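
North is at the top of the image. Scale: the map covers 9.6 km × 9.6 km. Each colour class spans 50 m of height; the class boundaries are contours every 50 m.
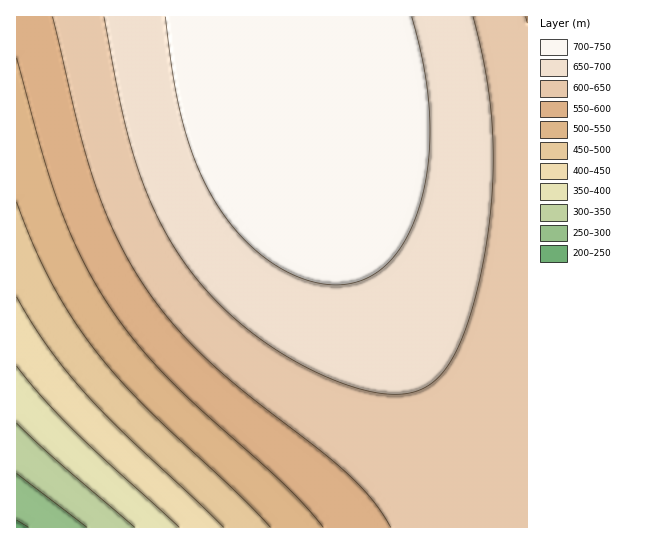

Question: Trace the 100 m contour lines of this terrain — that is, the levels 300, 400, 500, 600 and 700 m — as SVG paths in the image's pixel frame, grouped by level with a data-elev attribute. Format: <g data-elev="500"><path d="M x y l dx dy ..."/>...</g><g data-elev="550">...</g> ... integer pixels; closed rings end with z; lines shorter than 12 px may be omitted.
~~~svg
<g data-elev="300"><path d="M17 474l70 53"/></g><g data-elev="400"><path d="M17 366l26 32 30 32 106 97"/></g><g data-elev="500"><path d="M17 202l16 43 19 38 21 36 24 33 22 27 26 27 92 87 33 34"/></g><g data-elev="600"><path d="M52 17l27 112 16 54 22 54 26 48 26 34 31 34 41 36 79 61 26 23 26 26 19 28"/></g><g data-elev="700"><path d="M165 17l9 64 10 48 15 41 19 36 12 17 13 16 15 13 15 11 16 10 16 6 16 5 14 1 15-1 13-4 12-7 12-9 11-13 8-13 8-16 7-20 7-41 2-46-6-46-12-52"/></g>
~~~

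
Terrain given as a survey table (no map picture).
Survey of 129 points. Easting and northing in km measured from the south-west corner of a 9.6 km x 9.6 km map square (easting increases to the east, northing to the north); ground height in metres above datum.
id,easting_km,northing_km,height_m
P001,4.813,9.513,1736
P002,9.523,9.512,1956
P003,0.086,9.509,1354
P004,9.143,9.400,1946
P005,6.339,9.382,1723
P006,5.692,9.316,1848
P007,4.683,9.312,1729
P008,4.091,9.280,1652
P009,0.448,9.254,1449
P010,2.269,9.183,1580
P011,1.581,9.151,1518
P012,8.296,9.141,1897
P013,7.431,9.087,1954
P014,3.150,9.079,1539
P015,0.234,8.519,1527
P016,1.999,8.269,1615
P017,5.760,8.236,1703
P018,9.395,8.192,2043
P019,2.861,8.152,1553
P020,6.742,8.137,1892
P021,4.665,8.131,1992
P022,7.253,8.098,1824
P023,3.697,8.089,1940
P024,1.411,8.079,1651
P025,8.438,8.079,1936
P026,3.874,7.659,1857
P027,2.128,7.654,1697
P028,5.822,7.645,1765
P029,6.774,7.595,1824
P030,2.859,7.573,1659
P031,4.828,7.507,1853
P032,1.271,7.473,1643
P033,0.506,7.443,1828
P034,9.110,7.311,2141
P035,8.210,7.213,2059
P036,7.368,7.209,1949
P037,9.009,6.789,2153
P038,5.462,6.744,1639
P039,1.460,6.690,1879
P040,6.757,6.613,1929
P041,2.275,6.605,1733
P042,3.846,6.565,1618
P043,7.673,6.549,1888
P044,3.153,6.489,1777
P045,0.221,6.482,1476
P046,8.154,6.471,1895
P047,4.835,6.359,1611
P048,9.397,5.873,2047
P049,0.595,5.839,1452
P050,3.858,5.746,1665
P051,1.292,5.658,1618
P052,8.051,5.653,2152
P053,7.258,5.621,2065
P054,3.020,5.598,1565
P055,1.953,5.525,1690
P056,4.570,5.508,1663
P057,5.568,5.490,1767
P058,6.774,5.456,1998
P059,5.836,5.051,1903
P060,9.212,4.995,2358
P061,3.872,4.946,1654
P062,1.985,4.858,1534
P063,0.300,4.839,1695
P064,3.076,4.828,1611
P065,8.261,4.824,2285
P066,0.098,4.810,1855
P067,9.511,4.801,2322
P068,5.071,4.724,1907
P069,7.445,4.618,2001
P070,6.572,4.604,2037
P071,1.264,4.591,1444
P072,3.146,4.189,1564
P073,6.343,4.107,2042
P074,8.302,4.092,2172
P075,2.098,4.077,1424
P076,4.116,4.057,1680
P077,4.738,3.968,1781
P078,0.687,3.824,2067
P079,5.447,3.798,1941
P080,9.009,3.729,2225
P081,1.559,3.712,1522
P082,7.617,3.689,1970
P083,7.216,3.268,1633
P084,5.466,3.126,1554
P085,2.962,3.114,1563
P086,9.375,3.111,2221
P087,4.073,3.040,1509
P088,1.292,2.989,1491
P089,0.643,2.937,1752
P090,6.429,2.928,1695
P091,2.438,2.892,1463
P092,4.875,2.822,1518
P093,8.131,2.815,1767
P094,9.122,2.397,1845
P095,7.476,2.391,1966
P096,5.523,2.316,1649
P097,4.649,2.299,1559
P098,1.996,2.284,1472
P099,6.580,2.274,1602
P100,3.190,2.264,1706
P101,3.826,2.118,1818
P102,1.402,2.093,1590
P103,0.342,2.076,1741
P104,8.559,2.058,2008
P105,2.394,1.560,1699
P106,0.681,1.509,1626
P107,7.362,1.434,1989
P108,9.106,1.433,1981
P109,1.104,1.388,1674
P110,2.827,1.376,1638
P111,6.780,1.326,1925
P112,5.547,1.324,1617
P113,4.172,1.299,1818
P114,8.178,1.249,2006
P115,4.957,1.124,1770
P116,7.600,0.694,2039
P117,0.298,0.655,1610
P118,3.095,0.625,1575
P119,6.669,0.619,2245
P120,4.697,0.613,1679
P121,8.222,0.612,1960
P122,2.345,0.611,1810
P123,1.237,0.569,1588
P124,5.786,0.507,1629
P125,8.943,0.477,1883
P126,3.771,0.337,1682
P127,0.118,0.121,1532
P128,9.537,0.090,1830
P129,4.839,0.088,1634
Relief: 1330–2380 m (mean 1770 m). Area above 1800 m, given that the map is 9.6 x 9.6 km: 38.2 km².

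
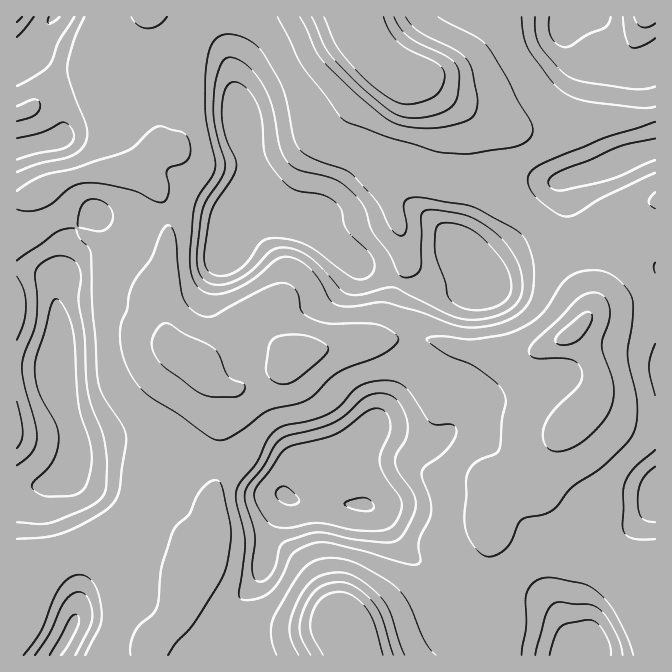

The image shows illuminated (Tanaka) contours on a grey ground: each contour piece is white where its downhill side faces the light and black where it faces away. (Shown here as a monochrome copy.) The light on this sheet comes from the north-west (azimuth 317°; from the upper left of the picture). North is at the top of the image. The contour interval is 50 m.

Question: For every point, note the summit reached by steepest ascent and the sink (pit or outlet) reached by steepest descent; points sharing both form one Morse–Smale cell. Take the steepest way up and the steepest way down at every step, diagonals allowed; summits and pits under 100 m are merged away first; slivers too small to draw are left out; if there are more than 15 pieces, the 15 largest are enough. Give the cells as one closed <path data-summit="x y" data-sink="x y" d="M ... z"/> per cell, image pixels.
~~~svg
<path data-summit="569 335" data-sink="285 495" d="M257 323l-12 1-8 5-36 34 8 15 15 14 0 15-5 23 0 40-5 17 0 21 4 10-2 14-12 18-6 18-6 6-22 2-11-3-12 0-15 3-3 2 4 20 21 30-5 27 79 0-5-17 1-18 5-10 22-22 8-11 5-15 4-25 18-39 12-2 8-11 18-17 31-20-1 12 9 28 0 15 12 6 11 11 13 24 11 12 27 15 12 13 9 20 5 20 7 7 14 7 2-4-2-54 5-32 0-13-5-10 0-18 5-15 5-9 13-4 30-16 11-11 18-25 28-29 4-8 0-17-15-30-9-9-4 0-33 17-25 5-25-7-23-1-24-7-30-3-66 6-49 10-11-5z"/><path data-summit="569 335" data-sink="240 205" d="M234 16l-83 1 7 36 10 29 0 21-5 27-7 15-19 23-9 4 10 2 17 15 4 4 7 17 3 40-3 25-5 12 0 13 3 12 2 21 3 9 8 7 13 7 10 8 37-35 8-5 12-1 27 26 11 5 49-10 24-1 12-4 35-1 102 18 15-3 20-9 17-8 10-9 10-12-1-13-19-39-24-34-25 14-22 15-9 9 1 11-16 1-24 9-36 0-52-22-55-42-42-8-25-10 11-19 2-12-4-18-8-24-10-61-2-17 5-27z"/><path data-summit="569 335" data-sink="57 363" d="M135 173l-53 1-24 7-28 15-13 3-1 69 12 1 17 5 13 9-2 4 0 18 3 15-1 55 20 67 0 21-4 10-6 6-14 7-6 7 0 12 15 47 5 1 20-7 19 0 12 11 11 21 17-5 42 3 9-8 5-14 15-27-4-19 0-21 5-17 0-40 5-23 0-15-15-14-6-11-8-8-18-10-9-11-7-38 0-13 5-12 3-25-3-40-7-17z"/><path data-summit="358 17" data-sink="240 205" d="M358 16l-124 1 0 11-5 27 2 17 10 61 8 24 4 18-2 12-12 18 26 11 42 8 55 42 45 20 43 2 24-9 16-1-1-11 8-8 23-16 20-10 4-5-1-3-11-11-25-15-41-31-3-6 0-32-7-17-34-37-30-8-15-9-14-22z"/><path data-summit="358 17" data-sink="575 17" d="M574 16l-215 1 4 20 11 20 18 11 30 8 34 37 7 17 0 32 3 6 41 31 25 15 13 15 14-16 2-30 3-4 33-8 33-15 26-8 0-76-14 4-12 0-35-7-15-6-9-11-3-9 0-16 6-9z"/><path data-summit="347 625" data-sink="285 495" d="M354 449l-30 19-18 17-8 11-12 2-18 39-4 25-5 15-8 11-22 22-5 10-1 18 6 18 245 0 2-2 7-16-20-14-5-20-9-20-12-13-27-15-11-12-13-24-11-11-12-6 0-15-9-28z"/><path data-summit="569 335" data-sink="655 492" d="M655 303l-25 0-31 6-7 4-21 20 12 10 13 24 2 23-7 13-23 22-15 22-7 21 0 35 20 34 29 21 15-15 25-17 21-24z"/><path data-summit="569 335" data-sink="54 17" d="M150 16l-96 0-18 21-5 8 0 8 25 32 7 25 0 25-8 6-21 3-18 6 1 49 13-3 28-15 24-7 45-1 10-5 16-18 10-20 5-27 0-21-10-29z"/><path data-summit="569 335" data-sink="577 655" d="M552 446l-20 20-25 13-13 4-5 9-5 15 0 18 5 10-5 45 0 32 2 2-2 24 11 5 29 3 40 10 15 0 9-11-7-33 0-18 5-17 10-19-30-21-20-34 0-35 7-18z"/><path data-summit="347 625" data-sink="57 363" d="M28 269l-12 1 1 318 17-17 30-17-3-6-13-43 0-12 6-7 16-8 4-5 4-10-2-30-12-31-6-27 1-55-3-15 2-22-13-9z"/><path data-summit="569 335" data-sink="68 634" d="M107 546l-19 0-24 8 14 34 0 22-7 18-15 26 1 2 92-1 5-27-21-30-4-24-3-7-7-10z"/><path data-summit="347 625" data-sink="577 655" d="M597 558l-11 19-5 17 0 18 7 33-9 10 76 1 1-41-5-3 0-7-5-11-12-13z"/><path data-summit="347 625" data-sink="68 634" d="M64 554l-19 9-11 8-18 17 1 68 38 0 19-34 4-12 0-22-7-20z"/><path data-summit="347 625" data-sink="575 17" d="M655 16l-80 0-7 11 1 21 11 15 15 6 35 7 12 0 12-3 2-3z"/><path data-summit="347 625" data-sink="54 17" d="M52 16l-36 1 1 132 38-8 8-6 0-25-7-25-25-32 2-11 20-24z"/>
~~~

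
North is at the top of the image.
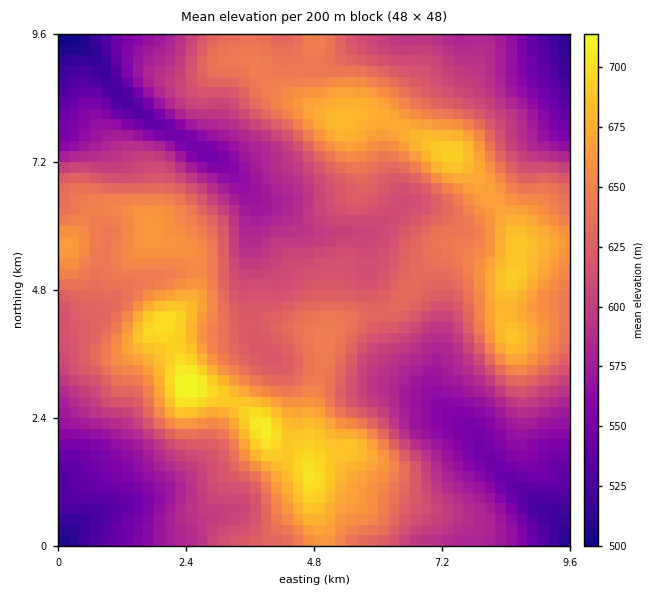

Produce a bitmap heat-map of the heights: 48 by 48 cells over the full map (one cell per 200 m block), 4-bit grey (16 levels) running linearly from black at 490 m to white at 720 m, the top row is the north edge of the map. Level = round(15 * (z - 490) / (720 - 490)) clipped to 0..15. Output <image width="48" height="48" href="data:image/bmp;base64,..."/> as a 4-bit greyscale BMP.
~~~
<image width="48" height="48" href="data:image/bmp;base64,Qk32BAAAAAAAAHYAAAAoAAAAMAAAADAAAAABAAQAAAAAAIAEAAATCwAAEwsAABAAAAAAAAAAAAAAABEREQAiIiIAMzMzAERERABVVVUAZmZmAHd3dwCIiIgAmZmZAKqqqgC7u7sAzMzMAN3d3QDu7u4A////ABEjM0RVZmeIiZmZq7uqmZh3d2ZmZlRDIREiM0RVZmd4iJmqu8u6qpmHd3ZmZlQzIiIiMzRFZnd3eImrzMy7u6mIh3dmZVQyIiIiMzRFZnd3eImrzdzLu6mYiHdmZUMiIjMzMzRFVneIiIq83dzMu6qYh3ZmVDMzMzMzNERVVneIiJq83u3Mu7qZh2ZlVDMzMzM0REVVZneImavN3u3My7qZh2VVQzNEMzM0REVWZ3iImrzd3u3czLqYdmVUREREQzNERFVmd4iJq83d3t3d3LqYdlVEREVEREREVVZniJmZrN7t3d3dzKmHZVRERFVURFVVVmZ4mqqave7t3dzMyph2VURERVVVVFVmZneKu7u7ze7dzcy7qYdlVURERVZlVVZnd4ibzdzM3e3czMupmHZlVURFVWZmZWZ3iImr3u7d3dzLu7qYh3ZlVVVVZnd3Zmd4iZms3v7tzLuqqqqYd2ZlVVVWZ4iHd3iImqq87v7cu6mZqqqYd2ZlVVZmeJmYh3iZqrvN7u3LqpmZmqqYd3ZmVWZniqupmIiZq7zN3ty6qZiJmqqph3d2ZmZ4m8y6qYiZq8zd3duqmYiZmqqpiHd3ZmeJrNzLqYiZq83d3cuqmYmZqqqpmIiHdneKvN3LqomZmr3u7cuqmZmZqqqqmZmId3iazdzLuomZmrze7cuqmJmZmqqqmZmYh4iazMzLuomZmavN3dy6mIiZmZmZmZmZmImbzMy7qpmZmaq7zMy5iIiImZmZmZmZmZmrzdzLqqqqqqqqu7upiIiIiIiIiJmZmZmrzd3Luqqqqqqqqruph4iIiIiIiImZmZqrzd3Mu7uqqru7q7uph3d4iIiIiImZmqqrzN3cu7u6qru7u7upd3d4iIiIiIiZqqqrvN3cy7u6qru7u7updmd3d3eIiIiZqqqqvN3cy7u6qru7u7qodmZ3d3d3eIiJmqqqvN3My6qqqru7u6qYdmZmd3iIiIiImZqrvMzLuqqqq7u7uqmHZlZmZ3iIiIiIiZqrvMy7qpqqqqq6qph3ZVVmZ4iJmYiIiZq7y7u7qpqqmZmZmYdmVVZmZ4iJmYiImqu8y6qqqZmYiIiIiHZVVVZmd4iZmZmZq8zMu6mZmXiHd3iId2VEVWZneImqqpmavN3MupiIh2Zmd3d3ZUREVWZneJqruqq7zd3cqYd3ZlVWZnZmVERFVmZ3iau8u7vM3d3LqHdmVURVZmVUREVVZnd4mrzMzLzMzMzLmHZlRERVVUQzRVZmd4iZq8zMzMzMy7upmHZlRERFRDM0Vnd3eJmqvMzMzMy7qqqYh3ZUQzREMyNFZ3iIiZqrvMzMzMu6mZiId2VUMzMzMjRWd4iIiaqru7vMy7qpmIiHdmVEMyMyIkVneImZmqqqqqu7uqmZiId3dlVDMiIiI0Vnd4mqqqqqqqqqqZmIiHd3ZlRDIiIiI0Vmd4mqqqqqqqqZmIiIh3d3ZlRDIhESI0VWZ4mqqqqqqqqZiId3d3ZmZlQzIhESNEVVZ4iZqqqZqqqYiHd3d2ZmZlQzIQ=="/>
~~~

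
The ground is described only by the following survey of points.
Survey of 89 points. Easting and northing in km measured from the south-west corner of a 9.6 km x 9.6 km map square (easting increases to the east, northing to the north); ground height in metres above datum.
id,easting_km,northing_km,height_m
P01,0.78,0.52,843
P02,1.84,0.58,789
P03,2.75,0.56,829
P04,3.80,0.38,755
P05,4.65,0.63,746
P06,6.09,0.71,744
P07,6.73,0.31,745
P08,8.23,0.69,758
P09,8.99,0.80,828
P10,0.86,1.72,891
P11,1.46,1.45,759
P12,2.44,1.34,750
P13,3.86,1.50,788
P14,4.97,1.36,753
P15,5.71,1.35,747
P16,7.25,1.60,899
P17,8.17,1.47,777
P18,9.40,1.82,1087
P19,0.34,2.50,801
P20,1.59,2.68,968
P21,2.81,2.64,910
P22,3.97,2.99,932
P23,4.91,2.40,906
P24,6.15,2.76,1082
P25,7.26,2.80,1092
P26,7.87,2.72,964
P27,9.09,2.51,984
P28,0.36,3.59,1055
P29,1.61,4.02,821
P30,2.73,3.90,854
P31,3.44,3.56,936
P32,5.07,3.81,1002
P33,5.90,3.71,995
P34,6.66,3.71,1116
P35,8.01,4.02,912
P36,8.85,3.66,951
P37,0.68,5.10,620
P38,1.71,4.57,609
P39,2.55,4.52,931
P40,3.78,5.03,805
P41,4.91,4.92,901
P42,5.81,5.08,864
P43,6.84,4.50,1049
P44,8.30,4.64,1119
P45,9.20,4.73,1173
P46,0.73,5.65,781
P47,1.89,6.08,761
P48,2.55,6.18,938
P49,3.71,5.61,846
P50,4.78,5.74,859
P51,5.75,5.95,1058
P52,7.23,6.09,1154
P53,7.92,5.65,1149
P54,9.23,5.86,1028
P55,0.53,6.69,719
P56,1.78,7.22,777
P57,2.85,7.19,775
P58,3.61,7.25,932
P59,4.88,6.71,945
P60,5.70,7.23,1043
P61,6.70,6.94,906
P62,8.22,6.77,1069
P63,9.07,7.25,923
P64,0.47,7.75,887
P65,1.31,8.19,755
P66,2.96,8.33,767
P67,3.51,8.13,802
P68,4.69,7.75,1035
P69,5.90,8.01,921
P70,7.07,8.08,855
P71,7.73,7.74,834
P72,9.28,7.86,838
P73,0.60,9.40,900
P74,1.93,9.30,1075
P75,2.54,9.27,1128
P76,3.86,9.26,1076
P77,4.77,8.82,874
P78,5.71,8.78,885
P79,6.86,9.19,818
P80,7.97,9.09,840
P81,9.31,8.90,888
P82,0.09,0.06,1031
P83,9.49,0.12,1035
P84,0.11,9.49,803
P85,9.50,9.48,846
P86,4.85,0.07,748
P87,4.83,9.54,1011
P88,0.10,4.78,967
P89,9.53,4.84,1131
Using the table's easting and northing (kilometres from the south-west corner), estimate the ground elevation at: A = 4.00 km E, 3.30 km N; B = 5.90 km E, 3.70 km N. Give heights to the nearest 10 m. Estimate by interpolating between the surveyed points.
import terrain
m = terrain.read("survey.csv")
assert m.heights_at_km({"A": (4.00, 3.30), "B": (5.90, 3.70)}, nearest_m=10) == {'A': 910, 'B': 980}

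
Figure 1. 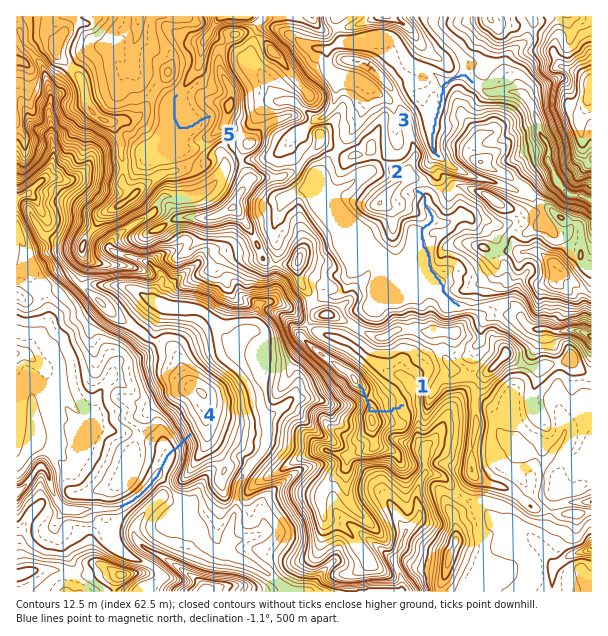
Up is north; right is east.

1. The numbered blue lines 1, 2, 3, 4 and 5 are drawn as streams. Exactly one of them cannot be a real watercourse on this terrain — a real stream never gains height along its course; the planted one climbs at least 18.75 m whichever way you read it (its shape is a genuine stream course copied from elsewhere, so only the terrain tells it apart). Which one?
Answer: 1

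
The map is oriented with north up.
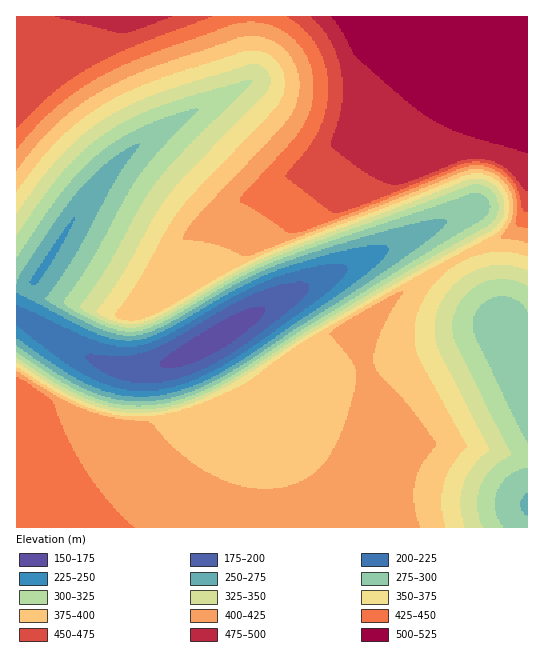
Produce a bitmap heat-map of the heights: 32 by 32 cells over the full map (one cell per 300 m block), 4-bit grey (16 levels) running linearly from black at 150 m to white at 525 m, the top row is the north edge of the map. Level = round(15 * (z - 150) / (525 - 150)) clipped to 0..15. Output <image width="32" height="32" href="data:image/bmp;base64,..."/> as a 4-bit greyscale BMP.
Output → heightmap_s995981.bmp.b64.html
<image width="32" height="32" href="data:image/bmp;base64,Qk12AgAAAAAAAHYAAAAoAAAAIAAAACAAAAABAAQAAAAAAAACAAATCwAAEwsAABAAAAAAAAAAAAAAABEREQAiIiIAMzMzAERERABVVVUAZmZmAHd3dwCIiIgAmZmZAKqqqgC7u7sAzMzMAN3d3QDu7u4A////ALu7u7u7u7qqqqu7uqqYd2W7u7u7u7qqqqqqq6qqmHZlu7u7u7qqqqqqqqqqqph3Zbu7u7uqqqqqqqqqqqqZh2a7u7u6qqqqqqqqqqqqqYh3u7u7uqqqqZmaqqqqqqmYdru7u6qqqZmZmaqqqqqph3a7uph3d4mZmZmqqqqqmYdmu5dUQzRWiZmZqqqqqZh3ZahkMiISI0aJmaqqqqmYdmV1MyIiEREjV5mqqqqZh3ZVQyIzMzIRESRoqqqqmYdmVTMzRndkMhESNXmqqpmHZlYzRniamGQhESNGiaqZh2ZmRVZ4mamXUyISI1aKqYd2ZlRWZ4mqmYdTMiM0V5mYh3dURWeImqqqhlQzM0VnmZiIZUVWeJqqqqqXZUREVWiZmXZEVneJqqqru6h2VVVWeKt2VFVniZqru7vMuYdlVVaLh2VFZ3iaq7vMzMzKmHZmjJh2VVZ4iaq7zMzd3cuYeK2ph2VWZ4iaq8zN3d3d3KveqYh2VWZ4iaq8zd3d7u7u7rqYh2ZWZ4iaq83d7u7u7u7LqZh3ZmZ4iaq83u7u7u7uzLqpiHd2Z4iavN7u7u7u7szLuqmYh3d4mrze7u7u7u/d3Mu6qZmIiJq83u7u7u//3d3cy7qqmZmavN7u7u7//93d3dzMu6qqq83u7u7v///d3d3d3cy7u7ze7u7u////"/>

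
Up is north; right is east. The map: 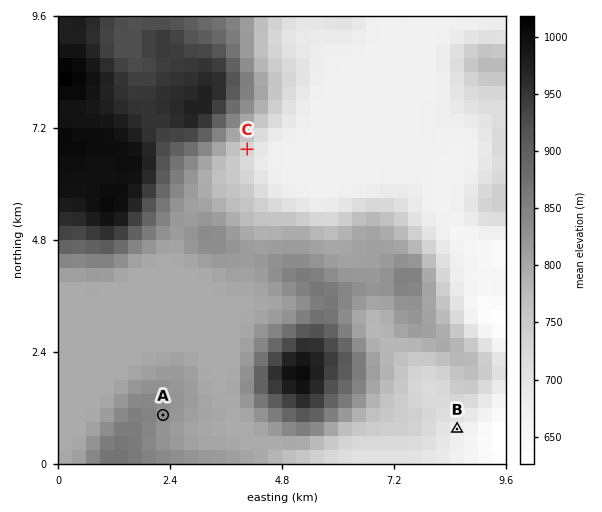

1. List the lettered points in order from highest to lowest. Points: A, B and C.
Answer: A C B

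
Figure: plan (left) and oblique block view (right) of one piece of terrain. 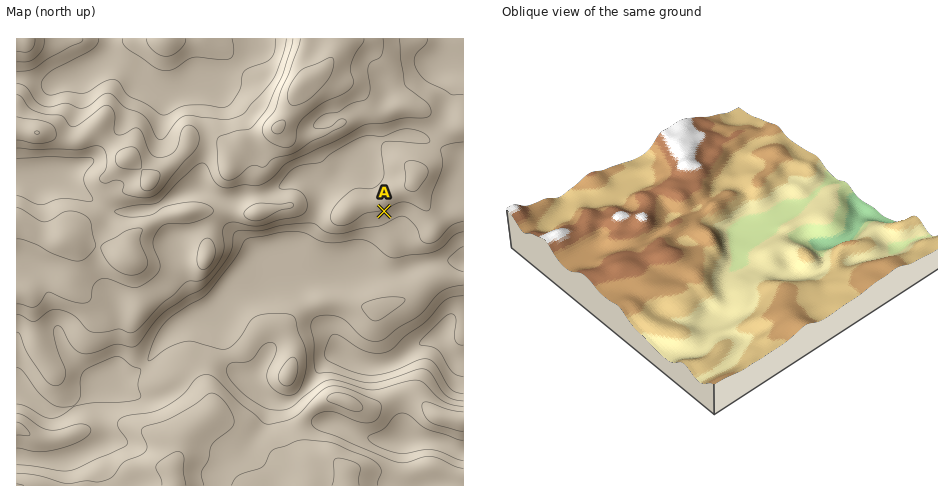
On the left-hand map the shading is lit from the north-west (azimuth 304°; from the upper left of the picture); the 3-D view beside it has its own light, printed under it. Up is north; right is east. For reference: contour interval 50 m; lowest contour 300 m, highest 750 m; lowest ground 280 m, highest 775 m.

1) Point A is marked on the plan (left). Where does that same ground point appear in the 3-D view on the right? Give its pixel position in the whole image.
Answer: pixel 777 174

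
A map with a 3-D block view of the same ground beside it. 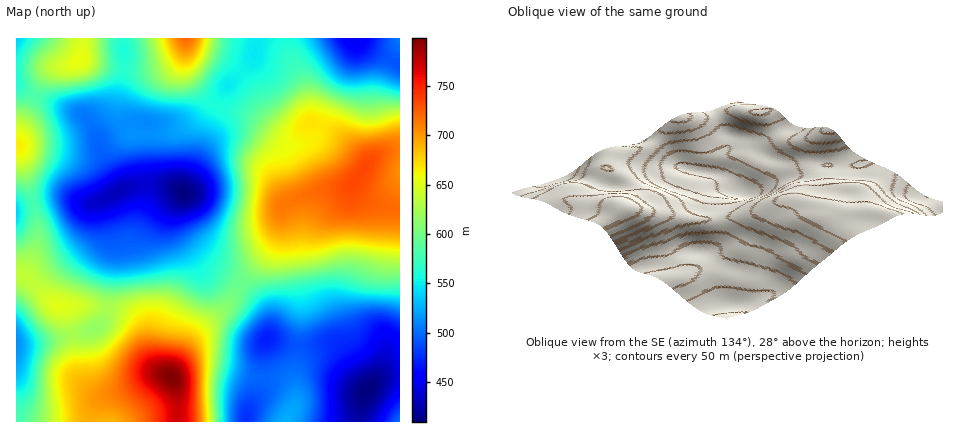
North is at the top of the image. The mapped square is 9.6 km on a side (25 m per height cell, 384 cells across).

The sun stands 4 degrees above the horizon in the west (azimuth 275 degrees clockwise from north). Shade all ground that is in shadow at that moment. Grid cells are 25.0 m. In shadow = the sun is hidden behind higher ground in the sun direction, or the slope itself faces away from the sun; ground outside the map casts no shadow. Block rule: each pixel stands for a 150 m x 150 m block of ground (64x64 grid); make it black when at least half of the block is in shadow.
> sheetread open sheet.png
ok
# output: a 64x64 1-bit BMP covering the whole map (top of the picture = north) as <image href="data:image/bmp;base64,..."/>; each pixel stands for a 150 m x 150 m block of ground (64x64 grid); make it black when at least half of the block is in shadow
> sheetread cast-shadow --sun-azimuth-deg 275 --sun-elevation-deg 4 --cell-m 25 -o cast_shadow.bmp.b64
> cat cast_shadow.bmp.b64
<image width="64" height="64" href="data:image/bmp;base64,Qk0+AgAAAAAAAD4AAAAoAAAAQAAAAEAAAAABAAEAAAAAAAACAAATCwAAEwsAAAIAAAAAAAAA////AAAAAAAAAAAP////8AAAAA/////wAAAAD/////gAAAAP////+AAAAA/////4AAAAD/////wAAAAf////+AAAAB/////wAAAAH////8AAAAAf///8AAAAAA///+AAAAAAD///gAAAAAAH//8AAAAAAAP//gAAAAAAAf/+AAAAAAAA//wAAAAAAAB/+AAAAAAAAD/4AAAAAAAAD/AAAAAAAAAH8AAAAAAAAAPgAAAAAAAAAAAAAAAAAAAAAAAAAAAAAAAAAAAAAAAAAAAAAAAAAAAAAAAAA/gAAAAAAAAH/AAAAAAAAAf+AAAAAAAAB/4AAAAAAAAH/gAAAAAAAAf+AAAAAAAAB/4AAAAAAAAP/gAAAAAAAA/+AAAAAAAAD/8AAAAAAAAP/wAAAAAAAB//gAAAAAAAH//AAAAAAAAf/+AAAAAAAD//8AAAAAAAP//wAAAAAAA///AAAAAAAD//4AAAAAAAP//AAAAAAAA//4AAAAAAAD//AAAAAAAAP/4AAAAAAAA//gAAAAAAAB/8AAAAAAAAH/gAAAAAAAAf8AAAAAAAAA/gAAAAAAAAB4AAAAAAAAAAAAAAAAAAAAAAAAPAAAAAAA8AB/AAHAAAH8AH/AAeAAAP4Af/AD8AAA/wB/+AP4AAD/AH/8A/gAAP8Af/4H+AAA/gB//wf4AAD+AH/gB/AA=="/>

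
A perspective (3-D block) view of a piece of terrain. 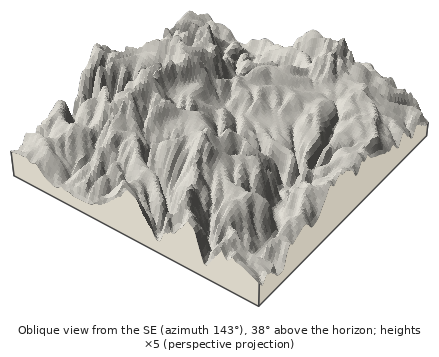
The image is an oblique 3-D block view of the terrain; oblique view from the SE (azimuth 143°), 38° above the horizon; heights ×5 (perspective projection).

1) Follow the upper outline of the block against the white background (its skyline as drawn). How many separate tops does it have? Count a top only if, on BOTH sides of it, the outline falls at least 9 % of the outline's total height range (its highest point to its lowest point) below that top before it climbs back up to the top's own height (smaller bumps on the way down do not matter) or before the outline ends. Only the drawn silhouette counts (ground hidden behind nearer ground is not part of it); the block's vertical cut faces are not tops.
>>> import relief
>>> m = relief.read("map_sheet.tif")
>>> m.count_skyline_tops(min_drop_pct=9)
3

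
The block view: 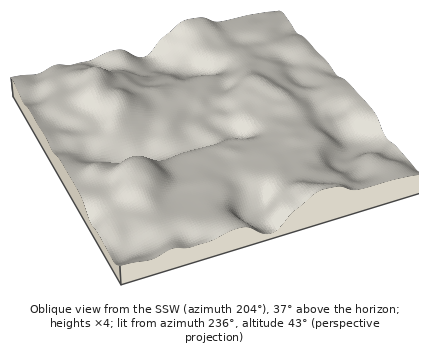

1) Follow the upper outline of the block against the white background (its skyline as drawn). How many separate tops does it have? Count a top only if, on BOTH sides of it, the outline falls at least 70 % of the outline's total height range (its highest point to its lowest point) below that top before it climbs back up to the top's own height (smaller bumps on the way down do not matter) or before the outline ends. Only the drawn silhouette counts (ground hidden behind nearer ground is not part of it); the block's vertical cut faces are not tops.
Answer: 0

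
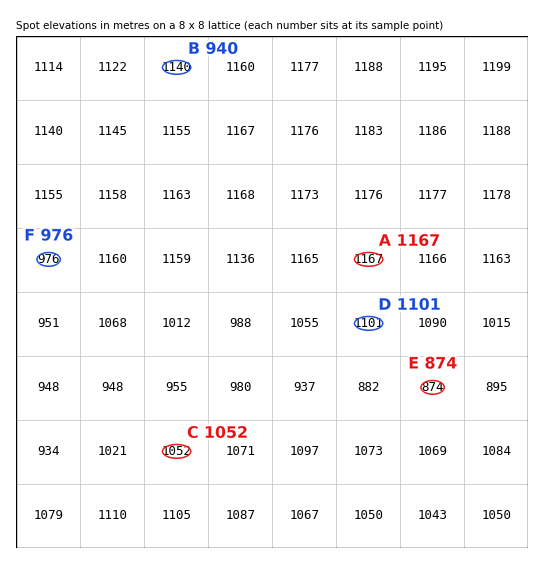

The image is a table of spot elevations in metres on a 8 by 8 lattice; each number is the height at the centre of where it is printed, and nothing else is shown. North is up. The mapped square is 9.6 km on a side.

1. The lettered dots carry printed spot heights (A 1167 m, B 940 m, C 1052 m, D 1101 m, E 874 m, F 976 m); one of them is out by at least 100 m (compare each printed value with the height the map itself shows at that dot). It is B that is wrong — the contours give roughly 1140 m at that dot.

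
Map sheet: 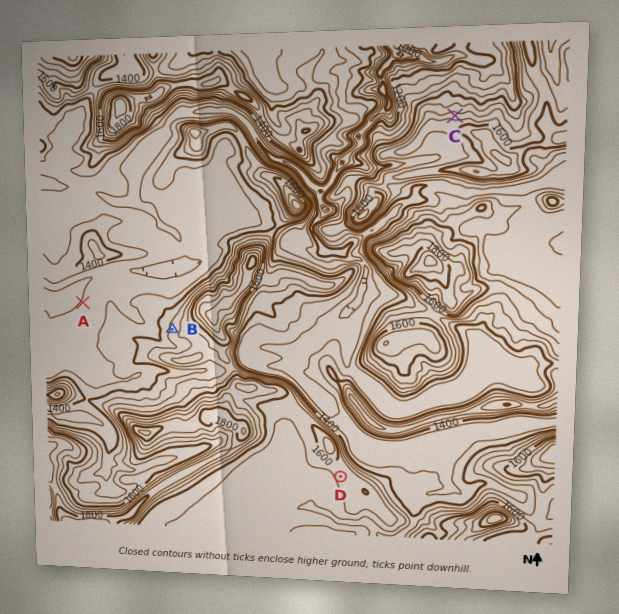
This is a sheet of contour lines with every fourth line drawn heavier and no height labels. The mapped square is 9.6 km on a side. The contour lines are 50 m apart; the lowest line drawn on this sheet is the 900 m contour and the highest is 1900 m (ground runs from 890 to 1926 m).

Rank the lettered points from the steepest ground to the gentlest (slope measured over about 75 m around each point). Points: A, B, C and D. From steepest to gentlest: C B D A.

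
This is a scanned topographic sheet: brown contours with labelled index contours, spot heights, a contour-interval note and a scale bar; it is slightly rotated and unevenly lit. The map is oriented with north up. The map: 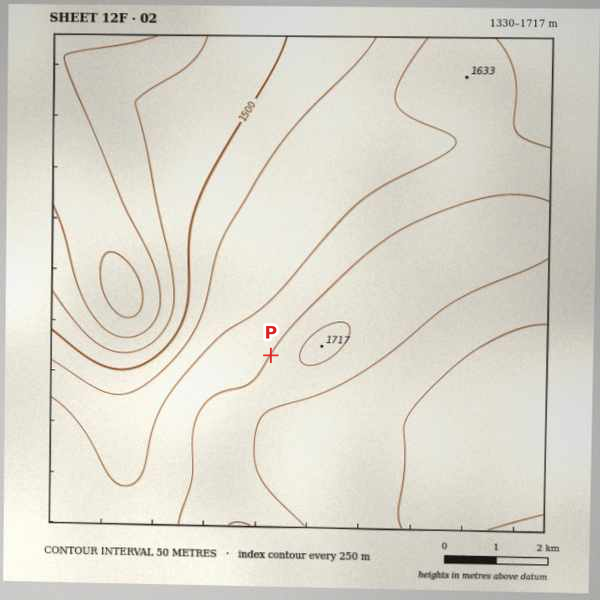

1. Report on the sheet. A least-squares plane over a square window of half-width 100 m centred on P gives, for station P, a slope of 5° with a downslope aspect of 300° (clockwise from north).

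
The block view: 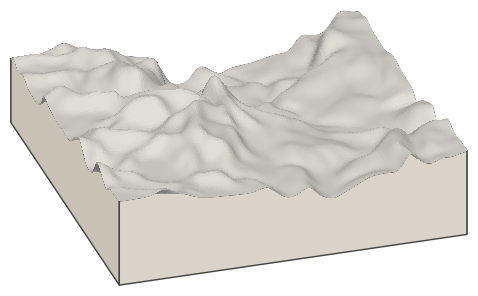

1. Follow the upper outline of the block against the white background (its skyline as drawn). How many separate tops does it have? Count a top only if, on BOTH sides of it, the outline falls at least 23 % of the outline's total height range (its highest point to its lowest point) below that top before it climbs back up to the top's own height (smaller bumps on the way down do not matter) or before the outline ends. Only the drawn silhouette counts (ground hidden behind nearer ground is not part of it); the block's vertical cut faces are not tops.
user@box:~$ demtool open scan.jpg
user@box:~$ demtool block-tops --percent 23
1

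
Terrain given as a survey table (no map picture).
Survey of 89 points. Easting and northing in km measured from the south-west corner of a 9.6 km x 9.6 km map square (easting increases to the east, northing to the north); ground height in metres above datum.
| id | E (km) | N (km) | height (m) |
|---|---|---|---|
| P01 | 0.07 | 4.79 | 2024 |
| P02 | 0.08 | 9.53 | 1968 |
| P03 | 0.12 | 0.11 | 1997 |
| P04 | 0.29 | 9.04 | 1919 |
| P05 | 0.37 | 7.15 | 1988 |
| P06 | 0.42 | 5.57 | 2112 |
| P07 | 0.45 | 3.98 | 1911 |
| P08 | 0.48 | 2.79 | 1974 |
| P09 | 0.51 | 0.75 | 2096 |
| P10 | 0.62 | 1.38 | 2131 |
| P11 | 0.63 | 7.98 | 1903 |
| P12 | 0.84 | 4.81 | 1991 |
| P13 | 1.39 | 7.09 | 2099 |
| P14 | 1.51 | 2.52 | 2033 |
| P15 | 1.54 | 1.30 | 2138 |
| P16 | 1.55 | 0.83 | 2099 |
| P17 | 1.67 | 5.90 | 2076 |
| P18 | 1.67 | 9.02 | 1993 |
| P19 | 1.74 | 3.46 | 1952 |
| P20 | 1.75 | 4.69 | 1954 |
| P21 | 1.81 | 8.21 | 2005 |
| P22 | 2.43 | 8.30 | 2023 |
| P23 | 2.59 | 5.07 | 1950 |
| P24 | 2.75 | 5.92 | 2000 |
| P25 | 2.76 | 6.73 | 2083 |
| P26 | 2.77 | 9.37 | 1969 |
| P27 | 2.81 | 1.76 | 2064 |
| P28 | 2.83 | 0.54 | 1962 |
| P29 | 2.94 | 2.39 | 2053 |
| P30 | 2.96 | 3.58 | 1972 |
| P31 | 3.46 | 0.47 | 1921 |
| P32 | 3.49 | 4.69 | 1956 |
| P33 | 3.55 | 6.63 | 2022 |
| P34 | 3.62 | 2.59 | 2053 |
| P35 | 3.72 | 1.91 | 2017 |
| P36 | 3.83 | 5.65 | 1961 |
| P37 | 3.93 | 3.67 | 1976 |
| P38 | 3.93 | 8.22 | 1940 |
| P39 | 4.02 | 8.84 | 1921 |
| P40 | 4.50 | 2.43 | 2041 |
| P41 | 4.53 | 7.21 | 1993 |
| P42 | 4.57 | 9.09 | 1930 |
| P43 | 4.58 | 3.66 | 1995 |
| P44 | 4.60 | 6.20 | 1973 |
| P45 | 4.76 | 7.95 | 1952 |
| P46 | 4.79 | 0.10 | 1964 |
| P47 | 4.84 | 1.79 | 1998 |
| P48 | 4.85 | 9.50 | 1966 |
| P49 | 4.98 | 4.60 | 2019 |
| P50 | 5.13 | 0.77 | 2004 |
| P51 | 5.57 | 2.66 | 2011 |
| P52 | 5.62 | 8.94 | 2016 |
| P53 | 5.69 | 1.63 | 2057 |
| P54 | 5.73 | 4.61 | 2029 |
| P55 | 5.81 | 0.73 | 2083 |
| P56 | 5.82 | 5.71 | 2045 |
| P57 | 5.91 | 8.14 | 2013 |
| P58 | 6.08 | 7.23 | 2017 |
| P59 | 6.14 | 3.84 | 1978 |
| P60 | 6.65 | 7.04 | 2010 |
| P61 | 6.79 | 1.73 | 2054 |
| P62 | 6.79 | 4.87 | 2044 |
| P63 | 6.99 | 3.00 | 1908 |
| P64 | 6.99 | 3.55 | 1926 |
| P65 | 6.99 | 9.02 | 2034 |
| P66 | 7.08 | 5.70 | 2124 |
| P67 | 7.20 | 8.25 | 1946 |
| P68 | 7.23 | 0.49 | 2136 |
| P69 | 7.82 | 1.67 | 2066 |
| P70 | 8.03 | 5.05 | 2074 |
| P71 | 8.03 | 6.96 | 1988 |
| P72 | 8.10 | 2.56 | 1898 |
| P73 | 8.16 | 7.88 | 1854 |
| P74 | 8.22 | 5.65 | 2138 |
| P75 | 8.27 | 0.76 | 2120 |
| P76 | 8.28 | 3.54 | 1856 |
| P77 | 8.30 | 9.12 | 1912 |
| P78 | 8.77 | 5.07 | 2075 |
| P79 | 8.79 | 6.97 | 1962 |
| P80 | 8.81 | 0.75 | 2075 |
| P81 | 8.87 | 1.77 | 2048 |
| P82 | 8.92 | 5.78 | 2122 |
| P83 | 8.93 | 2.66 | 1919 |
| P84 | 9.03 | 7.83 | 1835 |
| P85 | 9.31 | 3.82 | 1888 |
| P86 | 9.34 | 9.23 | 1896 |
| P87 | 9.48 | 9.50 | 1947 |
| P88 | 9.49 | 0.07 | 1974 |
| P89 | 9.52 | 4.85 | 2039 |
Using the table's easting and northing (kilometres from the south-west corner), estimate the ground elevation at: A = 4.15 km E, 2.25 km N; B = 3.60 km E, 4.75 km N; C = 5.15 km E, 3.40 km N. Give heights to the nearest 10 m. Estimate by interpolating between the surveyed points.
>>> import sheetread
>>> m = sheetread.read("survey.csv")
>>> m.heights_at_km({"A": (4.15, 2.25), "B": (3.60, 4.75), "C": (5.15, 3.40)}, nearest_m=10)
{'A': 2040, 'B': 1960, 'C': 2000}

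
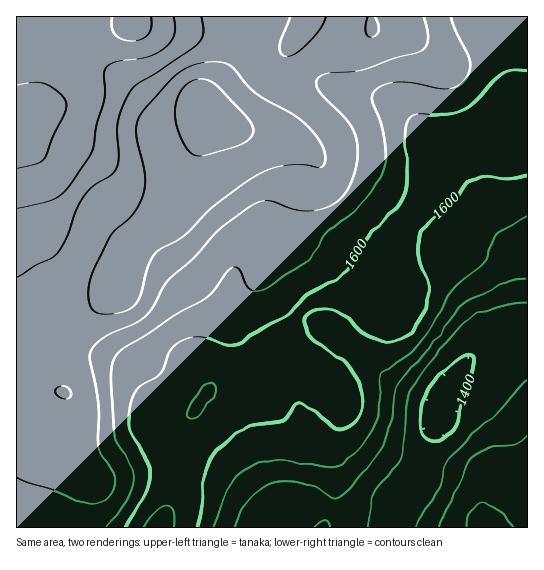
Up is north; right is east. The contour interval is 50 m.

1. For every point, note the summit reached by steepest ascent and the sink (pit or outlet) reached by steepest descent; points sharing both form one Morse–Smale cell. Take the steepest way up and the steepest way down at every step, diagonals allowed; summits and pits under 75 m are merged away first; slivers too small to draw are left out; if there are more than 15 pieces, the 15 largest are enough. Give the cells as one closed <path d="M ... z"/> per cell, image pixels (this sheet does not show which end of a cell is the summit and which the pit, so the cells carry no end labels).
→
<path d="M527 16l-283 1-3 22-6 19-31 44 8 12 0 7-15 28-6 30-8 18-14 14-24 16-14 15-8 17-4 27-9 9-28 18-20 4-15 0-14 4-6 5-11 16 1 186 142-1 10-25 4-45 7-28 27-36 11-8 17-6 31-30 5-2 12 0 14-32 13-12 21-7 34-1 13-4 13-8-4-9 0-15 5-17 35-52 10-25 8-12 22-13 8 0 32 16 21-3z"/><path d="M475 140l-8 0-26 17-14 33-35 52-5 17 0 15 4 9-2 2-24 10-34 1-21 7-13 12-14 32-12 0-5 2-31 30-17 6-11 8-27 36-7 28-4 45-10 26 236-1 1-13 5-12 15-16 4-8 5-27 12-29 3-19 9-18 20-27 13-13 25-13 21-5 0-173-21 2z"/><path d="M243 16l-227 1 1 324 10-15 6-5 14-4 15 0 20-4 28-18 9-9 4-27 8-17 14-15 24-16 14-14 8-18 6-30 15-28 0-7-8-12 31-44 6-19 3-13z"/><path d="M527 328l-20 4-25 13-13 13-22 31-7 14-4 23-11 25-5 27-23 32-2 9 0 9 133-1z"/>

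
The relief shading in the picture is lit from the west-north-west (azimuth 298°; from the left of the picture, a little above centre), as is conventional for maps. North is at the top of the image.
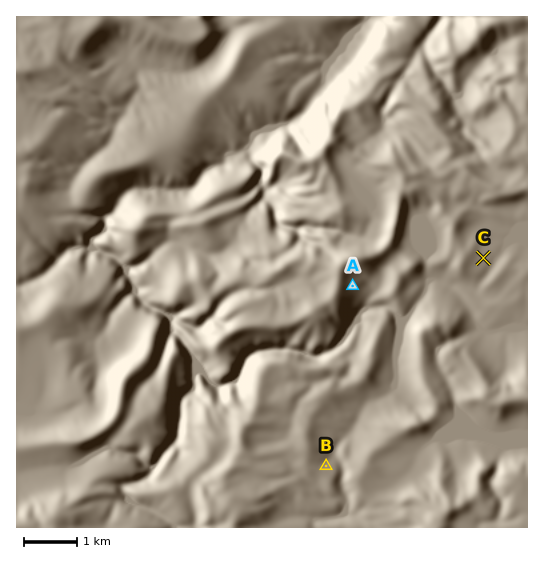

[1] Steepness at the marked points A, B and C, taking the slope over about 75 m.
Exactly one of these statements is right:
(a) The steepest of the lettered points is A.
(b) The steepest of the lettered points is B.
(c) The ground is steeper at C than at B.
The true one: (a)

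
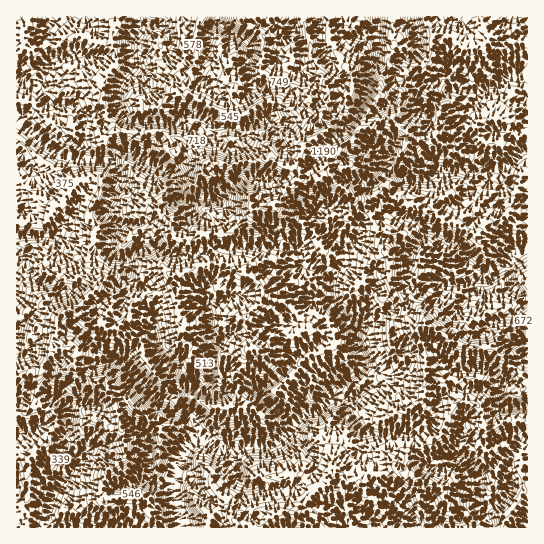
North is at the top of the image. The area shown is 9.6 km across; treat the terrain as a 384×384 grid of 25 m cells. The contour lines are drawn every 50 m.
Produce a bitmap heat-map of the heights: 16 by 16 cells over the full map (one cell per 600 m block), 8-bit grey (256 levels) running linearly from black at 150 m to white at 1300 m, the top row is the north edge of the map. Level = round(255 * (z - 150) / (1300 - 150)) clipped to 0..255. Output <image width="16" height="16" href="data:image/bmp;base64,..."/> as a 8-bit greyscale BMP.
<image width="16" height="16" href="data:image/bmp;base64,Qk02BQAAAAAAADYEAAAoAAAAEAAAABAAAAABAAgAAAAAAAABAAATCwAAEwsAAAABAAAAAAAAAAAAAAEBAQACAgIAAwMDAAQEBAAFBQUABgYGAAcHBwAICAgACQkJAAoKCgALCwsADAwMAA0NDQAODg4ADw8PABAQEAAREREAEhISABMTEwAUFBQAFRUVABYWFgAXFxcAGBgYABkZGQAaGhoAGxsbABwcHAAdHR0AHh4eAB8fHwAgICAAISEhACIiIgAjIyMAJCQkACUlJQAmJiYAJycnACgoKAApKSkAKioqACsrKwAsLCwALS0tAC4uLgAvLy8AMDAwADExMQAyMjIAMzMzADQ0NAA1NTUANjY2ADc3NwA4ODgAOTk5ADo6OgA7OzsAPDw8AD09PQA+Pj4APz8/AEBAQABBQUEAQkJCAENDQwBEREQARUVFAEZGRgBHR0cASEhIAElJSQBKSkoAS0tLAExMTABNTU0ATk5OAE9PTwBQUFAAUVFRAFJSUgBTU1MAVFRUAFVVVQBWVlYAV1dXAFhYWABZWVkAWlpaAFtbWwBcXFwAXV1dAF5eXgBfX18AYGBgAGFhYQBiYmIAY2NjAGRkZABlZWUAZmZmAGdnZwBoaGgAaWlpAGpqagBra2sAbGxsAG1tbQBubm4Ab29vAHBwcABxcXEAcnJyAHNzcwB0dHQAdXV1AHZ2dgB3d3cAeHh4AHl5eQB6enoAe3t7AHx8fAB9fX0Afn5+AH9/fwCAgIAAgYGBAIKCggCDg4MAhISEAIWFhQCGhoYAh4eHAIiIiACJiYkAioqKAIuLiwCMjIwAjY2NAI6OjgCPj48AkJCQAJGRkQCSkpIAk5OTAJSUlACVlZUAlpaWAJeXlwCYmJgAmZmZAJqamgCbm5sAnJycAJ2dnQCenp4An5+fAKCgoAChoaEAoqKiAKOjowCkpKQApaWlAKampgCnp6cAqKioAKmpqQCqqqoAq6urAKysrACtra0Arq6uAK+vrwCwsLAAsbGxALKysgCzs7MAtLS0ALW1tQC2trYAt7e3ALi4uAC5ubkAurq6ALu7uwC8vLwAvb29AL6+vgC/v78AwMDAAMHBwQDCwsIAw8PDAMTExADFxcUAxsbGAMfHxwDIyMgAycnJAMrKygDLy8sAzMzMAM3NzQDOzs4Az8/PANDQ0ADR0dEA0tLSANPT0wDU1NQA1dXVANbW1gDX19cA2NjYANnZ2QDa2toA29vbANzc3ADd3d0A3t7eAN/f3wDg4OAA4eHhAOLi4gDj4+MA5OTkAOXl5QDm5uYA5+fnAOjo6ADp6ekA6urqAOvr6wDs7OwA7e3tAO7u7gDv7+8A8PDwAPHx8QDy8vIA8/PzAPT09AD19fUA9vb2APf39wD4+PgA+fn5APr6+gD7+/sA/Pz8AP39/QD+/v4A////ABwaOkEvKWFrbFxLPkEzECgxFlBIGShCRVxjXlxrTCUsSzBTfDkRDxcsUFNZYElRQVpNfI9RHkxPICY4W2xrb0t0fpljLS9ST1M6I1N7fGNjdKF8V1J0bZVoYjhdho2Gdm2ak4NygoGTdmZFbKKGZ1hKZYNth4mJm3hab4R2TjQxLkRWUXyTmopsZmmMZkktFCgvO1OLi6e8l3V+dVNERjErNzRCWGV+z92xnWNGOykkHRQeHzaHpMTp27RfTSsVEQ4mOjZOXHeZw8+llmw8KB4QHTcuY3WDiJ2abYBSIxQXFBwyHk1lb2tybV9BPSYnEh8jLx40UEJnWVdDLis3Oig="/>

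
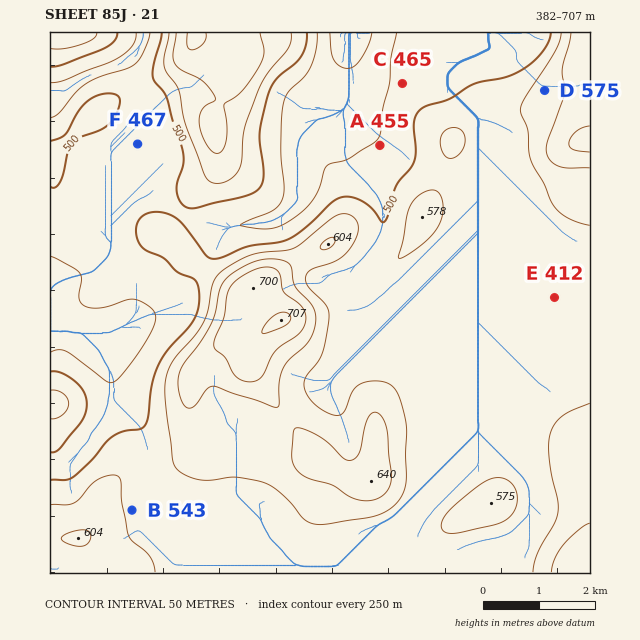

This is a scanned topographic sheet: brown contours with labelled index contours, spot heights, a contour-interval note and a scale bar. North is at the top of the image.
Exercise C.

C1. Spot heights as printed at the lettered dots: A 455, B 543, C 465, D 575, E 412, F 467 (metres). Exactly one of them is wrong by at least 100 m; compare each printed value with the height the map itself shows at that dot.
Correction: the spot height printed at E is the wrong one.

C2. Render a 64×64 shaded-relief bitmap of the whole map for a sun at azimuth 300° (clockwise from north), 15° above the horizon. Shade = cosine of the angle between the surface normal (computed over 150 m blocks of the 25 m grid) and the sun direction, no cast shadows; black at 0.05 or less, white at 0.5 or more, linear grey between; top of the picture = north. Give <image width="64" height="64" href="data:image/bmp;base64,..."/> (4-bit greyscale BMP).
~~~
<image width="64" height="64" href="data:image/bmp;base64,Qk12CAAAAAAAAHYAAAAoAAAAQAAAAEAAAAABAAQAAAAAAAAIAAATCwAAEwsAABAAAAAAAAAAAAAAABEREQAiIiIAMzMzAERERABVVVUAZmZmAHd3dwCIiIgAmZmZAKqqqgC7u7sAzMzMAN3d3QDu7u4A////AHd4iId2VWZ3d3d3d3d3d3d3d3d3eId3d3d3d3eazKhmd3d3d3ZmZ3d3d3d3d3d3d3d3d3d4h3d3d3d3d4rMuHZndmZmd3Z3d3d3d3d3d3d3Znd3d3d3d2Z3d3d3iry5h3d2ZVVmd3d3d3d3d3d3d3dmZ3d3d3d3dmZ3d3d5vMqIiIdlVVZ3d3d3d3d3d3d3d2Zmd3d3d4h2ZmZmd3iru5iZmIZVVnd3d3d3d3d3d3d3ZmZmZ3d3iIdmVVVmd4q7qZmZh2VWd3d3d3d3d3d3d3d2ZVVVZ3d4mIdmVVZ3iaqpmZqYZWZ3d3d3d3d3d3d3d3ZlVDNGd3iZmHdlVWd5qpmJqqhlZnd3d3d3d3d3d3d3d3ZUISRnd4mZmHZVZ3iZmJmruXZmd3d3d3d3d3d3d3d3d3UxEld3d5mph2VniJmImau6h2Z3d3d3Zmd3d3d3ZmeIh1ISRnd3eJmXZmeIiIiIm8uYd3d3d3dmZnd3eId2ZnmZYyJGd3d3iYh3d4iIh3eKu6mHeIiHd2Znd3eImHdmeKl0IkZ3d3d3h3d3iIh3Zmiruod4mYh3Zmd3iImZh2Z4mXQzRnd3d3d3d3iJiHdVV5q6mIiZmHdmZ3eImZmHZnipdDNGd3d3d3d3eImYiERFiaqYiaqYdmZ3d4iZmYd2eap0M0Z3d3d3d3d4mZiIQzRompiJqph2Znd3iIiIh3eJqoUzRnd3d3d3d3eZmYhDIkeJmYmrqGVVZ3eIiId3d4q6hURWd3d3d3d3d4mZiFQiNXmZmruoZUVWd3h3dmd3irqFRFZ3d3d3d3d3iJiIZTIkaJmavLllRVZnd3ZmZniKuoZVZ3d3d3d3d3d4iIh2QzRomarMuXVVVmZmZVVmd4mqhlVnd3d3d3d3d3eIiHdURWiZq83KdVZmZVRERWZ3iZmHZmd3d3d3d3d3d3d3h2VWd4mr3tp1VndlMzNEVneImYh2d3d3d3d3d3d3d3eIdmd3iave7IZXiXUyIjRVZ3eIiHd3d3d3d3d3d3d3d4h3d3iIm97+uGeKljESI0Vnd3d3d3d3d3d3d3d3d3d3mHd3d4iazv/bh4mXQhEiM1Z3d3d3d3d3d3d3d3eHd3eYd3d3eIm87/65iZhSERESRnd3d3d3d3d3d3d3d3h3d5h3d3d4iavO//yYmXQhEAE1d3d3d3d3d3d3d3d3d3d3iHd3d3eImrz//rmZl0MQACV3d3d3d3d3d3d3d3d3d3eId3d3d3iJmt//2YmpdTEAFHd3d3d3d3d3d3d3d3d3d4d3dmZnd4iZvv/qd5qYUgAlZ3d3d3d3d3d3d3d3d3d3eHd2ZmZ3eIit//t2aJl0IkZ3dnd3d3d3d3d3d3d3d3d4iHdmZnd3d5v//ZZVZ2VEaIh2Z3d3d3d3d3d3d3d3d3eIh3Zmd3d3iu//yFREREV4mZdmd3d3d3d3d3d3d3d3d3iId3d3h3d5z//8ljISNGeJqXZmd3d3d3d3d3d3d3d3d3d3d3eId3it///ZYyEiRWial2Znd3d3d3d3d3d3d3d3d3d3d3iHZ4vf/+yXVDMiNXmpdmZ3d3d3d3d3d3d3d3Zmd4h3d3dmaL3v7cupdTESWKqXZWd3d3d3d3d3d3d3dmZniYdmd2Znm83dzd3KcxElirl1Vnd3d3d3d3d3d3d2ZneZmHZmZVaJqqu83u23MRNpu4ZFZ3d3d3d3d3d3d3dnd5qpdmZlVWeIiavO/9p0I1i7p0RXd3d3d3d3d3d3Znd3mrqHZmVFVmZ3iazv7JZEWKy4VEZ3d3d3d3d3d2Zmd3eKuph3ZURFVVVnis7tqGVorMpkRnd3d3d3d3d3ZmZ3d3iamYh1Q0REREV4rNy5dniryoZWd3d3d3eIh3dVVnd3d3iZmHZUM0QzRGeby6mHiKu7l2Z3d3d3d4iHd1RGd3d3d4mpmGVDRDM0V4mqmYiJmruoZnd3d3d4iId3VEZ3d3d3iaqphkREMzRXiZmYiImZqqh3d3d3d3iIdmZURXd3d3d5qqqXVEQzNGd4iIiImZmqqXZnd3d3iIdlVWVEZ3d3d3iru5dDMzM0Z4iIiImZmaqphmZ3d3eKmGVEZURXd3d3eJu7p0MzMzRniIiIiZmZqqmGVXd3eJu5hlWHVEVnd3d4m8uXQiIzNGd3eIiIiZmqqpdVZ3d4m8uodph1Q0V3d3iry5dCIiNFZ3d4iIiJmaqqmGVnd3ibzLqYupdTM1d3ebzLl1MRIjRmd3eIiZmZqqqYdmd3eJq7u6m8ynUyNXeJvMqXVCESNFZnd4iJmZmqqqmHd3d4iaq6qbzcp1M0Z4rMuodlMQEkVmZneImZmZmZqZiHd4iJmqmZis3KdURWisy5h3UxACRWZmZ3iZmZmZmaqZiIiJmZmYh4rMuoZlZ5u6mHdkEAE1VmZneJmZmZiJqqmZmZmqmIiFZ5u7qYd4mqmId2QQACRVZmd4mZmZiIiaqpmaqrqYd3REaJqqqqqZiHd3ZCAAEjRWZ4iZmZiHeImZmaq7zKl3cyI0Z4mrzMqGZnd1IAABEjVniZqZmHd3eIiZmrzdyoZjIRI0Vorf7JZWd3ZCABEAJFeJqqmYd3d3d4iZrN7sl2RCEREjaM//t1V3dlMiIQACV4mqqph3d3Zmd3ibzv7JdmQyERI2v//ZZWd2VERDEAFGeaq6mId3dmZnd3m9/+uXdlMhETWe/+plZ3ZURVQQAUZ4qrqYh3d3Zmd3d6z/7K"/>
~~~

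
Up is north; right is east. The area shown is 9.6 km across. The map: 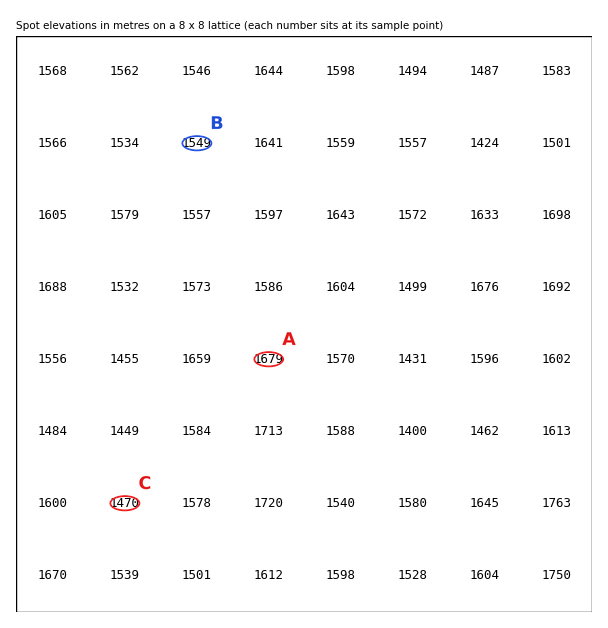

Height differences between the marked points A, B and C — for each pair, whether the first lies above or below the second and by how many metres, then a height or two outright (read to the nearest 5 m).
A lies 210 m above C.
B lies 130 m below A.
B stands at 1550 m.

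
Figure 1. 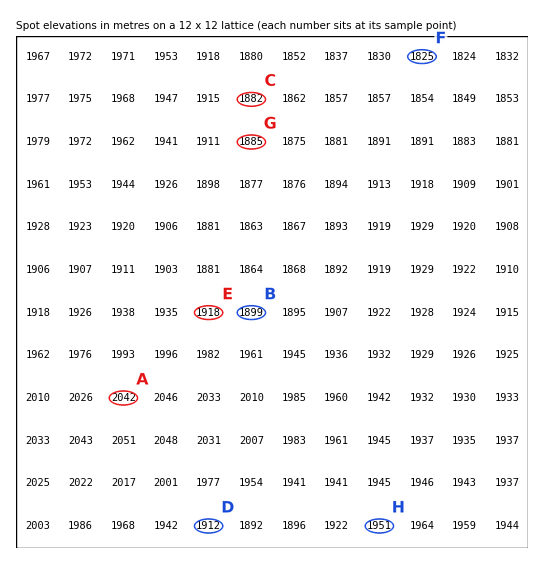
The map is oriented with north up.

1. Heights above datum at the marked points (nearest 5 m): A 2040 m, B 1900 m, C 1880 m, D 1910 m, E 1920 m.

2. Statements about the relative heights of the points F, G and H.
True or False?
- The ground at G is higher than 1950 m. False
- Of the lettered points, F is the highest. False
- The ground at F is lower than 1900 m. True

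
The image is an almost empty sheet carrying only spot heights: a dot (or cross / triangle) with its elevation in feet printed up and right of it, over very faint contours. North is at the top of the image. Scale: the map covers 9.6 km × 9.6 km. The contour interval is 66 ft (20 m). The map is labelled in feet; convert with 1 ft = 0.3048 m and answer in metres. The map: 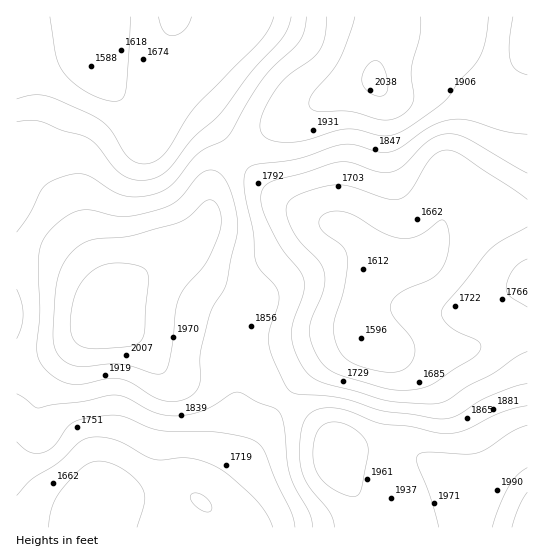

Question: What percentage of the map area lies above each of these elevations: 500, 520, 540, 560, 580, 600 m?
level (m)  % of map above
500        91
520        72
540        58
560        45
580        29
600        14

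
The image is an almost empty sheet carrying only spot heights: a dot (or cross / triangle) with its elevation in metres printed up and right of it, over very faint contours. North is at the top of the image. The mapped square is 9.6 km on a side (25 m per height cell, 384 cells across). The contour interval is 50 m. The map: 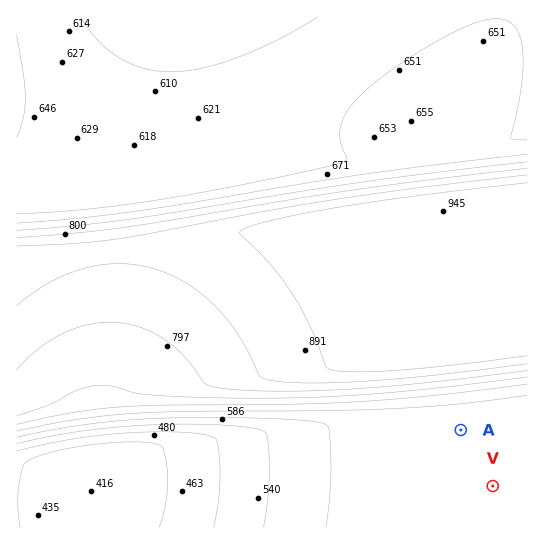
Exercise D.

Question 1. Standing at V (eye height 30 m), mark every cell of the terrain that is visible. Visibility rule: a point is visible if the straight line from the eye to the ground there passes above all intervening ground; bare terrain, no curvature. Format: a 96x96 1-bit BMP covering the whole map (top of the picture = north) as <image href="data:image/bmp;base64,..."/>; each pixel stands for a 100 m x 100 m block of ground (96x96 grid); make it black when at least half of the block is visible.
<image width="96" height="96" href="data:image/bmp;base64,Qk2+BAAAAAAAAD4AAAAoAAAAYAAAAGAAAAABAAEAAAAAAIAEAAATCwAAEwsAAAIAAAAAAAAA////AAAAAAAAAAAAAAAAAH////8AAAAAAAAAAD////8AAAAAAAAAAD////8AAAAAAAAAAD////8AAAAAAAAAAD////8AAAAAAAAAAD////8AAAAAAAAAAD////8AAAAAAAAAAD////8AAAAAAAAAAB////8AAAAAAAAAAB////8AAAAAAAAAAB////8AAAAAAAAAAB////8AAAAAAAAAAB////8AAAAAAAAAAB/////gAAAAAAAAAB/////8AAAAAAAAAD//////wAAAAAAAAD///////gAAAAAAAD////////wAAAAAAD///////////AAAAH///////////////////////////////////////////////////////////////////////////////////////gB/////////////+AAAB///////////4AAAAAf/////////wAAAAAAP////////AAAAAAAAD//////8AAAAAAAAAB/////4AAAAAAAAAAAf///gAAAAAAAAAAAAH//AAAAAAAAAAAAAAB+AAAAAAAAAAAAAAAAAAAAAAAAAAAAAAAAAAAAAAAAAAAAAAAAAAAAAAAAAAAAAAAAAAAAAAAAAAAAAAAAAAAAAAAAAAAAAAAAAAAAAAAAAAAAAAAAAAAAAAAAAAAAAAAAAAAAAAAAAAAAAAAAAAAAAAAAAAAAAAAAAAAAAAAAAAAAAAAAAAAAAAAAAAAAAAAAAAAAAAAAAAAAAAAAAAAAAAAAAAAAAAAAAAAAAAAAAAAAAAAAAAAAAAAAAAAAAAAAAAAAAAAAAAAAAAAAAAAAAAAAAAAAAAAAAAAAAAAAAAAAAAAAAAAAAAAAAAAAAAAAAAAAAAAAAAAAAAAAAAAAAAAAAAAAAAAAAAAAAAAAAAAAAAAAAAAAAAAAAAAAAAAAAAAAAAAAAAAAAAAAAAAAAAAAAAAAAAAAAAAAAAAAAAAAAAAAAAAAAAAAAAAAAAAAAAAAAAAAAAAAAAAAAAAAAAAAAAAAAAAAAAAAAAAAAAAAAAAAAAAAAAAAAAAAAAAAAAAAAAAAAAAAAAAAAAAAAAAAAAAAAAAAAAAAAAAAAAAAAAAAAAAAAAAAAAAAAAAAAAAAAAAAAAAAAAAAAAAAAAAAAAAAAAAAAAAAAAAAAAAAAAAAAAAAAAAAAAAAAAAAAAAAAAAAAAAAAAAAAAAAAAAAAAAAAAAAAAAAAAAAAAAAAAAAAAAAAAAAAAAAAAAAAAAAAAAAAAAAAAAAAAAAAAAAAAAAAAAAAAAAAAAAAAAAAAAAAAAAAAAAAAAAAAAAAAAAAAAAAAAAAAAAAAAAAAAAAAAAAAAAAAAAAAAAAAAAAAAAAAAAAAAAAAAAAAAAAAAAAAAAAAAAAAAAAAAAAAAAAAAAAAAAAAAAAAAAAAAAAAAAAAAAAAAAAAAAAAAAAAAAAAAAAAAAAAAAAAAAAAAAAAAAAAAAAAAAAAAAAAAAAAAAAAAAAAAAAAAAAAAAAAAAAAAAAAAAAAAAAAAAAAAAAAAAAAAA="/>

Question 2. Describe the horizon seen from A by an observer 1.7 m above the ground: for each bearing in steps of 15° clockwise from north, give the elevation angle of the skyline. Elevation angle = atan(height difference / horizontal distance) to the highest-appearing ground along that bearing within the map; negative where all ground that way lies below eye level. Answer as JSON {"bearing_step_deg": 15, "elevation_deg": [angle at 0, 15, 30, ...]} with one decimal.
{"bearing_step_deg": 15, "elevation_deg": [11.9, 11.1, 9.6, 6.8, 0.7, -0.1, -0.1, -0.1, -0.1, -0.1, -0.1, -0.1, -0.1, -0.1, -0.3, -0.4, -0.4, -0.5, 0.1, 3.4, 6.7, 9.2, 10.9, 11.8]}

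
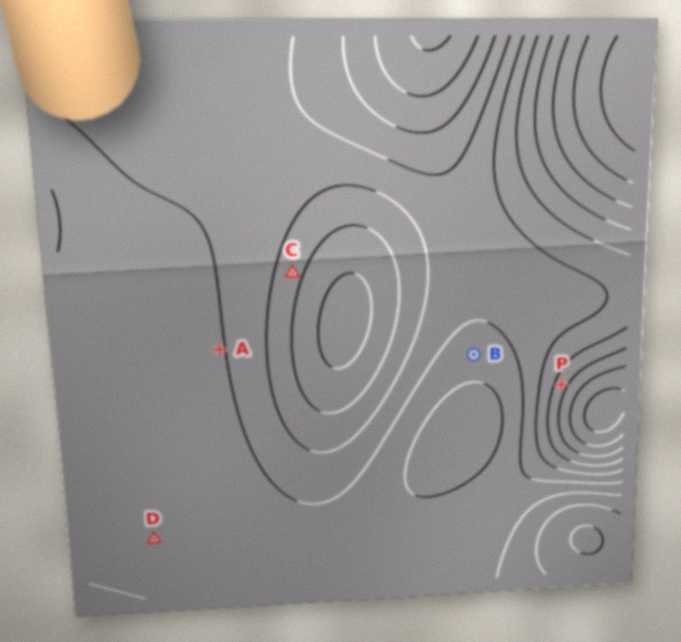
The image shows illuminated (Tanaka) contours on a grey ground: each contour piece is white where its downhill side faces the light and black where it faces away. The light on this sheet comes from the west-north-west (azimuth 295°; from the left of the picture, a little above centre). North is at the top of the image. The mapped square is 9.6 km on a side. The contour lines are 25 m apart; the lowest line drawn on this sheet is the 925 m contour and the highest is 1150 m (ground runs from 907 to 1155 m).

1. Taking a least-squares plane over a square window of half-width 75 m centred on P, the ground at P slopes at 6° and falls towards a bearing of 115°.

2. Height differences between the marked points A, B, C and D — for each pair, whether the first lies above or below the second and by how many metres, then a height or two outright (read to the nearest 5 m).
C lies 60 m below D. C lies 50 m below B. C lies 40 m below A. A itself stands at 1075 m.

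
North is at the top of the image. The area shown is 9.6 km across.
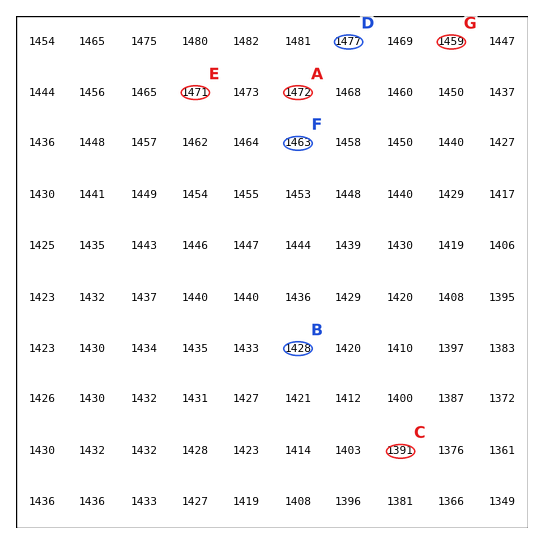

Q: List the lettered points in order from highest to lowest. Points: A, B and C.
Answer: A B C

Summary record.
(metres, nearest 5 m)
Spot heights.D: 1475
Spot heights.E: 1470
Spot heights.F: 1465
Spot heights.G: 1460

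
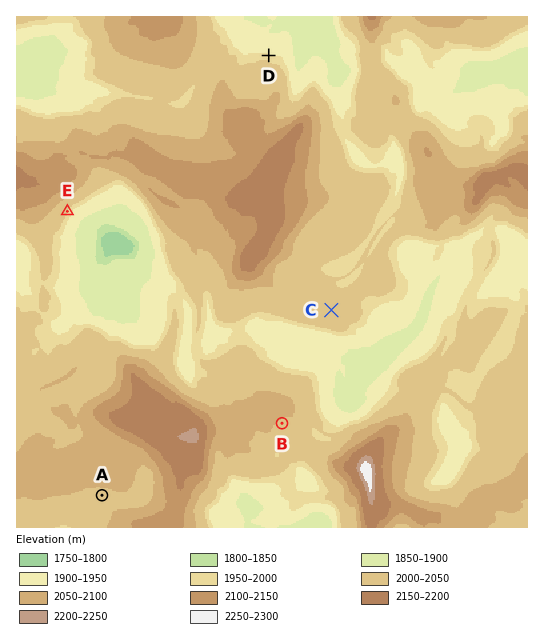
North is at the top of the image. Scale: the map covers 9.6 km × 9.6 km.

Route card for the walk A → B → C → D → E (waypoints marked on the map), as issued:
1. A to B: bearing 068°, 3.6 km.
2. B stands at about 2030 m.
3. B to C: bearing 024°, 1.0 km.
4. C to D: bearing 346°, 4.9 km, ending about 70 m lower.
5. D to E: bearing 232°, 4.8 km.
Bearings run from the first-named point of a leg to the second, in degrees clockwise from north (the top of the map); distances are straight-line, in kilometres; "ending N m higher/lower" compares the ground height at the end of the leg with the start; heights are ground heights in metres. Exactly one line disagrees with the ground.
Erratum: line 3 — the distance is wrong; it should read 2.3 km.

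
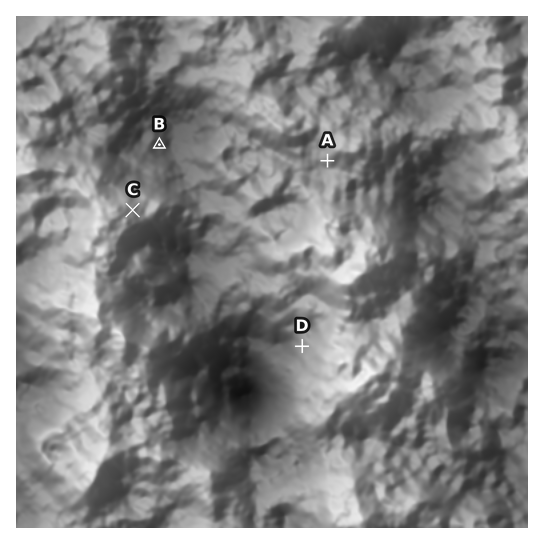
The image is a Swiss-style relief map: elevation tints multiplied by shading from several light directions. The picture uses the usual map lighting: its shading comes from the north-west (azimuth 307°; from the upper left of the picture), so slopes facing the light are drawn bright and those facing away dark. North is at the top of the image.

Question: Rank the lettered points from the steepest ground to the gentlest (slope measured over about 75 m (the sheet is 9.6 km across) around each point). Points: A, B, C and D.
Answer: D A C B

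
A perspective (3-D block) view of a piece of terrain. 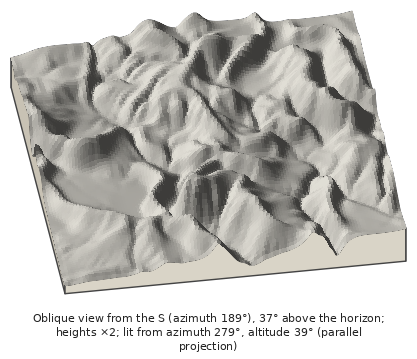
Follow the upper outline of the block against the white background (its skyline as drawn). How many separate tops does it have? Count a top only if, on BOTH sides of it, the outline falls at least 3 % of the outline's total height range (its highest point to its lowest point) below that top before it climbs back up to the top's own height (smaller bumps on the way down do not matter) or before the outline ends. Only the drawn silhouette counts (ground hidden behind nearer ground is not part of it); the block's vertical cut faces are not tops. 4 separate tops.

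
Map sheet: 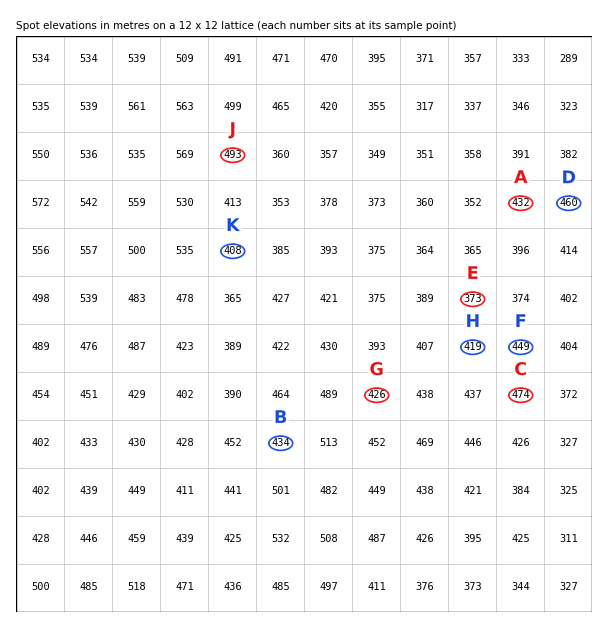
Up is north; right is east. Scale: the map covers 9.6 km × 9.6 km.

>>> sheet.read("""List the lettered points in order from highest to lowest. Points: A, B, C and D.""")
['C', 'D', 'B', 'A']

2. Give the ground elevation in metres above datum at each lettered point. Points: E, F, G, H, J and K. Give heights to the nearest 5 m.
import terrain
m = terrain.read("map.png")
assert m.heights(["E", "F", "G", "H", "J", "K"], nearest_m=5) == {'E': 375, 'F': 450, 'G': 425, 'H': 420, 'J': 495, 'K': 410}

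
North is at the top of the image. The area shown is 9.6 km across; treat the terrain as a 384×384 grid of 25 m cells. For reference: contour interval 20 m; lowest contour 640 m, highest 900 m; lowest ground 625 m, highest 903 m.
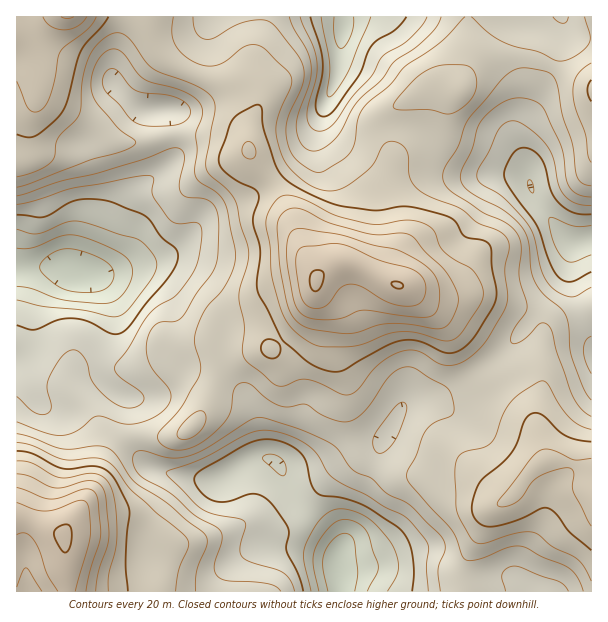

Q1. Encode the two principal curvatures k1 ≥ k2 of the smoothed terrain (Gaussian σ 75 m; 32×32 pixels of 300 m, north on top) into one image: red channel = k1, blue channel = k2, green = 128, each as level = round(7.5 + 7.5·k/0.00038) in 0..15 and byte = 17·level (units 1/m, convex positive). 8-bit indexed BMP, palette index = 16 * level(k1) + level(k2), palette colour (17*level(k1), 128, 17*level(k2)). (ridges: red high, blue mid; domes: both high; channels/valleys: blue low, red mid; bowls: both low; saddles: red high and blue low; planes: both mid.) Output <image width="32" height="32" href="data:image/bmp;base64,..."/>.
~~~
<image width="32" height="32" href="data:image/bmp;base64,Qk02CAAAAAAAADYEAAAoAAAAIAAAACAAAAABAAgAAAAAAAAEAAATCwAAEwsAAAABAAAAAAAAAIAAABGAAAAigAAAM4AAAESAAABVgAAAZoAAAHeAAACIgAAAmYAAAKqAAAC7gAAAzIAAAN2AAADugAAA/4AAAACAEQARgBEAIoARADOAEQBEgBEAVYARAGaAEQB3gBEAiIARAJmAEQCqgBEAu4ARAMyAEQDdgBEA7oARAP+AEQAAgCIAEYAiACKAIgAzgCIARIAiAFWAIgBmgCIAd4AiAIiAIgCZgCIAqoAiALuAIgDMgCIA3YAiAO6AIgD/gCIAAIAzABGAMwAigDMAM4AzAESAMwBVgDMAZoAzAHeAMwCIgDMAmYAzAKqAMwC7gDMAzIAzAN2AMwDugDMA/4AzAACARAARgEQAIoBEADOARABEgEQAVYBEAGaARAB3gEQAiIBEAJmARACqgEQAu4BEAMyARADdgEQA7oBEAP+ARAAAgFUAEYBVACKAVQAzgFUARIBVAFWAVQBmgFUAd4BVAIiAVQCZgFUAqoBVALuAVQDMgFUA3YBVAO6AVQD/gFUAAIBmABGAZgAigGYAM4BmAESAZgBVgGYAZoBmAHeAZgCIgGYAmYBmAKqAZgC7gGYAzIBmAN2AZgDugGYA/4BmAACAdwARgHcAIoB3ADOAdwBEgHcAVYB3AGaAdwB3gHcAiIB3AJmAdwCqgHcAu4B3AMyAdwDdgHcA7oB3AP+AdwAAgIgAEYCIACKAiAAzgIgARICIAFWAiABmgIgAd4CIAIiAiACZgIgAqoCIALuAiADMgIgA3YCIAO6AiAD/gIgAAICZABGAmQAigJkAM4CZAESAmQBVgJkAZoCZAHeAmQCIgJkAmYCZAKqAmQC7gJkAzICZAN2AmQDugJkA/4CZAACAqgARgKoAIoCqADOAqgBEgKoAVYCqAGaAqgB3gKoAiICqAJmAqgCqgKoAu4CqAMyAqgDdgKoA7oCqAP+AqgAAgLsAEYC7ACKAuwAzgLsARIC7AFWAuwBmgLsAd4C7AIiAuwCZgLsAqoC7ALuAuwDMgLsA3YC7AO6AuwD/gLsAAIDMABGAzAAigMwAM4DMAESAzABVgMwAZoDMAHeAzACIgMwAmYDMAKqAzAC7gMwAzIDMAN2AzADugMwA/4DMAACA3QARgN0AIoDdADOA3QBEgN0AVYDdAGaA3QB3gN0AiIDdAJmA3QCqgN0Au4DdAMyA3QDdgN0A7oDdAP+A3QAAgO4AEYDuACKA7gAzgO4ARIDuAFWA7gBmgO4Ad4DuAIiA7gCZgO4AqoDuALuA7gDMgO4A3YDuAO6A7gD/gO4AAID/ABGA/wAigP8AM4D/AESA/wBVgP8AZoD/AHeA/wCIgP8AmYD/AKqA/wC7gP8AzID/AN2A/wDugP8A/4D/AIKV+Od0dIWHt5aEhZeYuciGcHKmloaFqNeGdnZ1hWJ1cZbo6HWDdHWmt4RydIWl1YNgc5Z0dYa41qNzZHSEdZVipsjYqKVydajJyJV1dZW1lFFiloZ2hHOk15ZkhainlrTXydm5lXOV2NjX5baXp7fWc0FzlHWGhpbHt5eUlpeW18XX+ciUtdbIhmSEtrmXhMSjc4Wnhae3psnqyaaEdpeYhZP6+sXEp5aDU1SGp4WDtramtsi3x5aFp6jIt4SWp6inkqb4xlJgkIBgYYSWdHOnp6jGtriYhpenhqfXlpWXyqdzc8PBgJDEtZSCcHFhUpSWuJeFh5eHp5d2drjJx8elg3OFpaXE9fj72aeFY2OVtpalhXR1mJiHdWZ2p7eWlnNidIW3p6WVpvn4x8bEx9e3l6eGdHSXl3Z2hoe4uIaVhHSGprZzYmJitdenlZSnlXWWuJh1dHWGh4eGlri3loWWlqiXhISGdpWUtqZzdciGZJa3l3ZkdYWFl4eGlsenhoaHqJeGpqaYqHWWlqSnuJWXqJeVZWR1paOShYeHyKd2hoaYmJektbiYlqiGpcqngqaVlZZ2VFO2yJWCdIfHlnOXlrnKt5Ok2qelqIZ1tpCzpZaop5R0lfe5mIVzhcinkqe218i2g3TIpoW4lYaWkdjZxqaltbj316eol5SlyLXDl5VycXJ0dZamhqilp6aCyfunZIXI6tmmprm5pbalk7WSg3NjU2OEc5Z2hnWGpZPI+sWl5vfq2raVqKd1pXRidpOCY3NkdJR0g3WGdmV1lfnI2PnWlpaVhIW3tqe2g2J1pqZkdYenloamg3WFdnWm96bIuJWmt6aFdafZ28mBYXGWuaalp5iGdbiWYnWottjYtpWFZHWnuMfItajJtJCRk5OUhnR1hpamqKdSc8SDxum4g4N0dJSFlqiGlqVwkLS3qIV1dYSEhJWmxaSmtpTjtGJyloaHlYSTkmKTgmCS2dro6NbXuJaEgnGU6Mqp19V0coaHl5eXhpWUY4R0UXOo2Je4lpW32NjHk3GWucrplmNzloWWqJiGp7iWhoVyhIW3pqV1dKbH1uf206aXyNaUY4GjtbeWhoWXx3V1hJWVlqaouai1xqdyYGBQk7en1saTgHDH6reWh5fWhWRkdYWXl5jJqKWDcqGCYYLDpZao1/iAYJXJ59iol9nJpZWFhJa4l6i4pkJQpbjX9+e3mJio+teQcYOVyLioqMellpeVtMiWl7a2YmGHyee2hYaomJfZ6ZCBl7aoyLiXp6enp7ekhZaFs7R0gabXpnVldpipqMfHcHC3lWSGtqeYl5eXh2VzlaPW2KWipriWdXWFlpe2ppVxYKWGdXWVtpZ2doZ2dIM="/>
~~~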